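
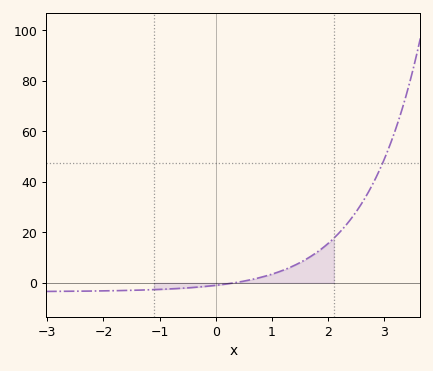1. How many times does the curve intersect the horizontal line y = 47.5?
1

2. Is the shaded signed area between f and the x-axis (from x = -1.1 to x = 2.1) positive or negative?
positive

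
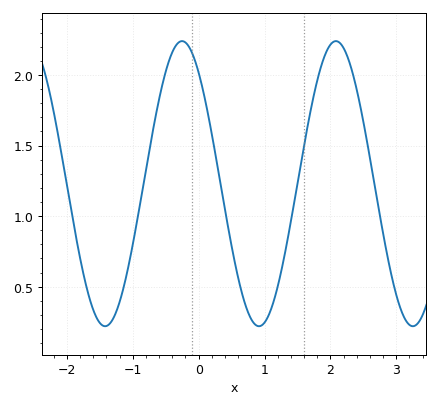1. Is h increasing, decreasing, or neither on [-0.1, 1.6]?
neither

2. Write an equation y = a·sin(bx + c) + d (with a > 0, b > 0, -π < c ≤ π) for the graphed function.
y = 1.01sin(2.7x + 2.2) + 1.23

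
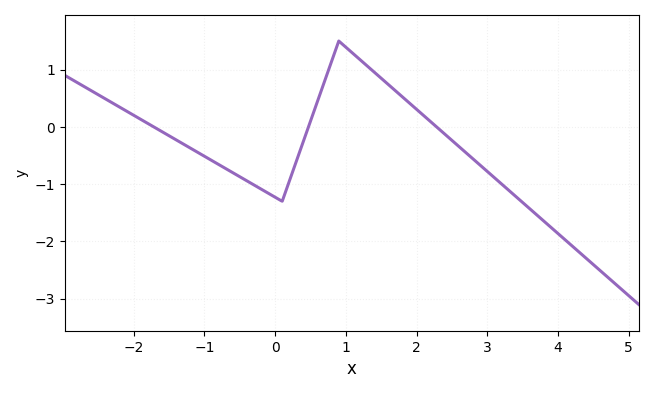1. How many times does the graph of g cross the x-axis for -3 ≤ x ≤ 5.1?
3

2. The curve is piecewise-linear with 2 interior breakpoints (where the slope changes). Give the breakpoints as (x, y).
(0.1, -1.3); (0.9, 1.5)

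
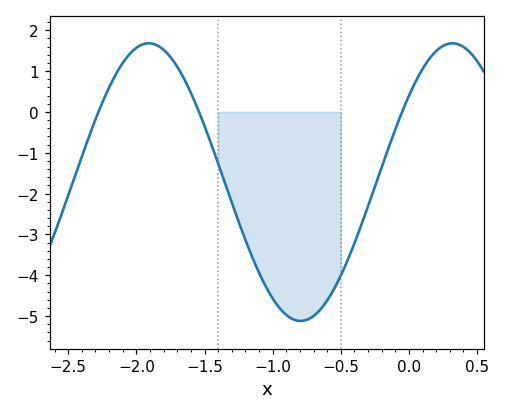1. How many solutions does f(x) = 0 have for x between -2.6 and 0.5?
3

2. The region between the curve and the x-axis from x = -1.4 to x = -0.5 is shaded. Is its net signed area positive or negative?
negative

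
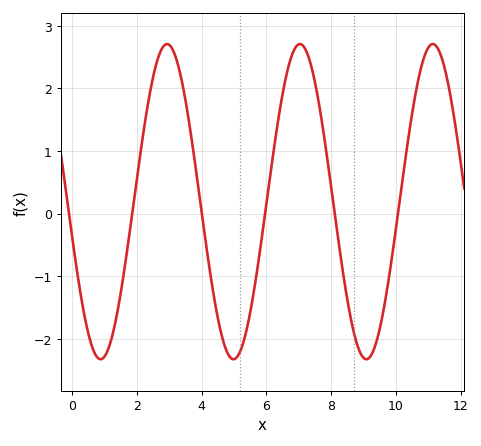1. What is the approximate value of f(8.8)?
-2.09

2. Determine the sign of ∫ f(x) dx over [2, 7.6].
positive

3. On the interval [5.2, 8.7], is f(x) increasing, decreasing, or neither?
neither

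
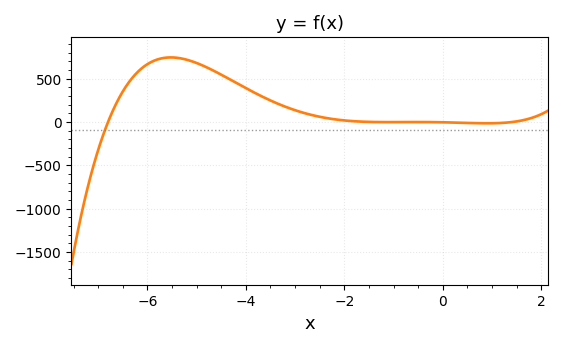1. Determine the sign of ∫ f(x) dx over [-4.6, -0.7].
positive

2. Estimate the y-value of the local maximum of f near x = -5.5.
750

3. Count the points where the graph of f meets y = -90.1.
1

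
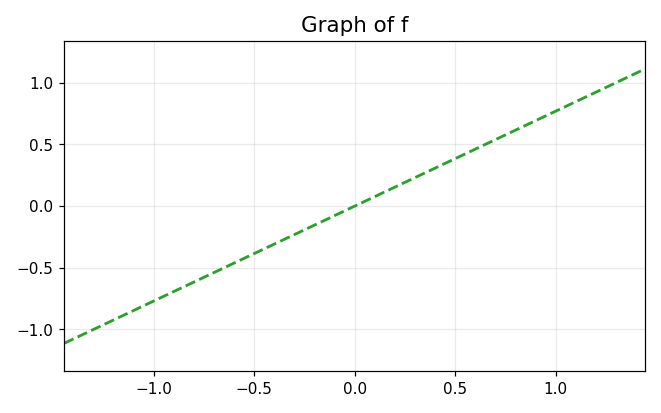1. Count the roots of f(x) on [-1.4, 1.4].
1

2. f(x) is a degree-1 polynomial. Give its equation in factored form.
y = 0.77(x - 0)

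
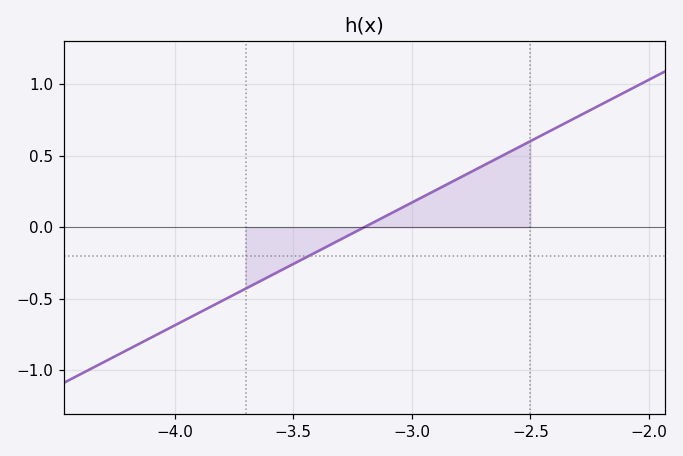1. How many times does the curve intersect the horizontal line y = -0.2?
1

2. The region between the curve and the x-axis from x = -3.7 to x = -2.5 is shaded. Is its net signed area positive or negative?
positive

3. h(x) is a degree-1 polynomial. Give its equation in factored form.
y = 0.86(x + 3.2)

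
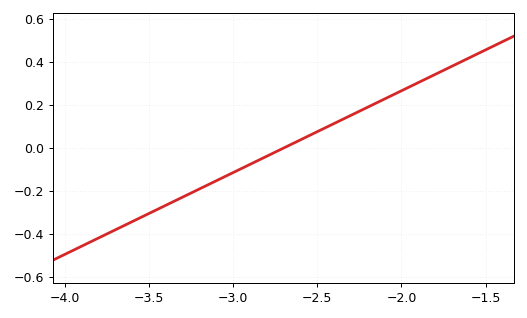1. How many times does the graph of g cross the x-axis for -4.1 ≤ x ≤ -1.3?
1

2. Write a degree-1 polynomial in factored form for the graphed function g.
y = 0.38(x + 2.7)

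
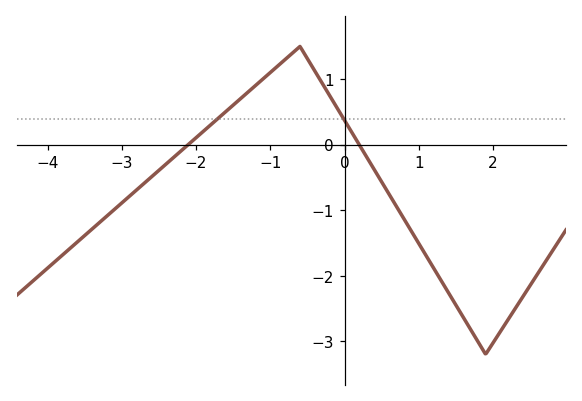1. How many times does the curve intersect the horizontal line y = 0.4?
2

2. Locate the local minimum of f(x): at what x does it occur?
1.9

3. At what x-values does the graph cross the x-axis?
-2.11, 0.198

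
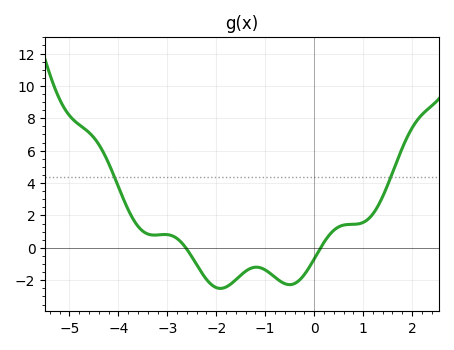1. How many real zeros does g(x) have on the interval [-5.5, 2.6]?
2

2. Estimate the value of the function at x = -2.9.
0.8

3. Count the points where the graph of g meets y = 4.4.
2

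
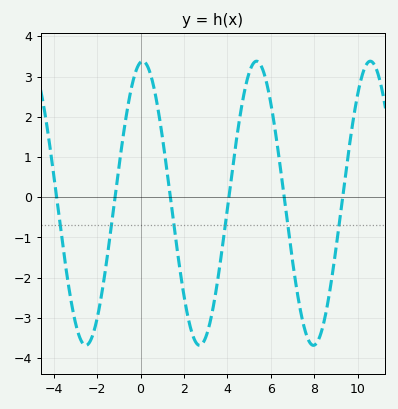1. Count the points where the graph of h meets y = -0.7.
6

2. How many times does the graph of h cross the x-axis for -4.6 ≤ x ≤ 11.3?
6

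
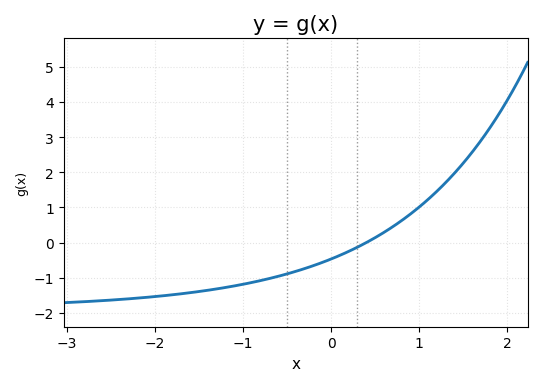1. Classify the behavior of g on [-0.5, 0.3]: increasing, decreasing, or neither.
increasing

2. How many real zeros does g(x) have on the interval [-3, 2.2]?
1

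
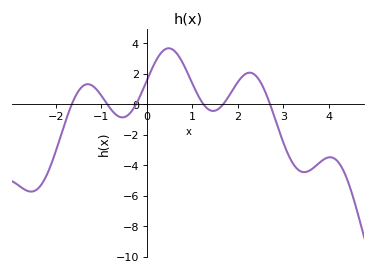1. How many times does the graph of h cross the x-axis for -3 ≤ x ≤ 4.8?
6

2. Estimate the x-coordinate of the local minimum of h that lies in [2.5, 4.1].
3.4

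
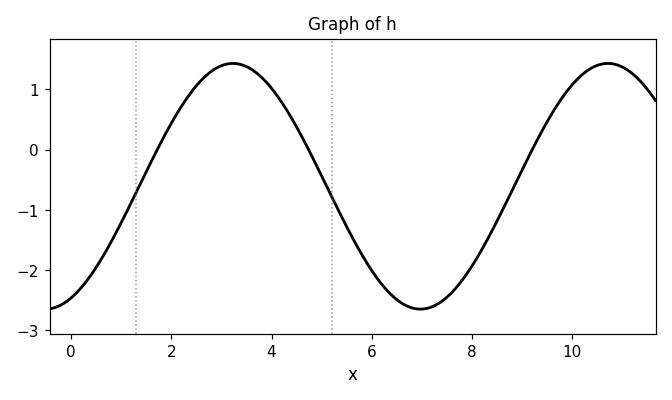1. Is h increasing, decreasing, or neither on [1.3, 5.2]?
neither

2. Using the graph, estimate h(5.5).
-1.3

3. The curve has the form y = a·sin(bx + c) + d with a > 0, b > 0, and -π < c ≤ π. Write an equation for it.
y = 2.04sin(0.84x - 1.1) - 0.61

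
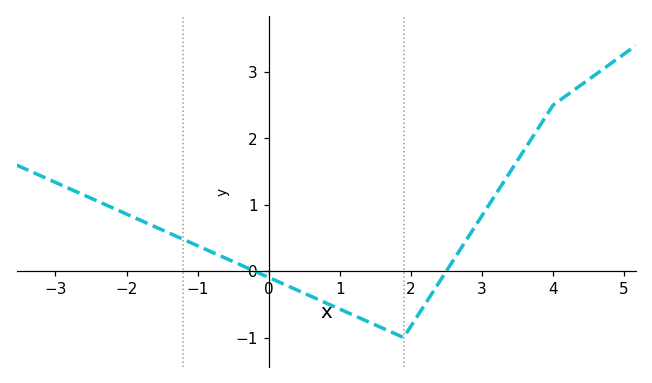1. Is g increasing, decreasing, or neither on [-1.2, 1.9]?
decreasing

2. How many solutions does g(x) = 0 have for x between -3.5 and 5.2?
2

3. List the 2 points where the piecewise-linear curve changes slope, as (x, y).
(1.9, -1); (4, 2.5)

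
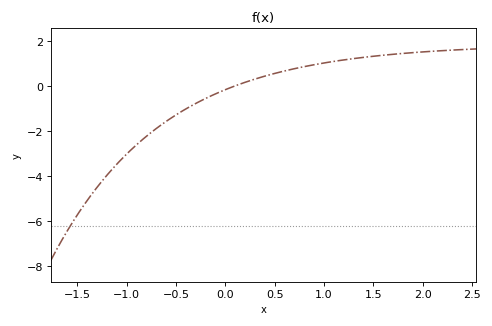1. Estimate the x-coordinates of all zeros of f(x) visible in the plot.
0.1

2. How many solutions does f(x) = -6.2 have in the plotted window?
1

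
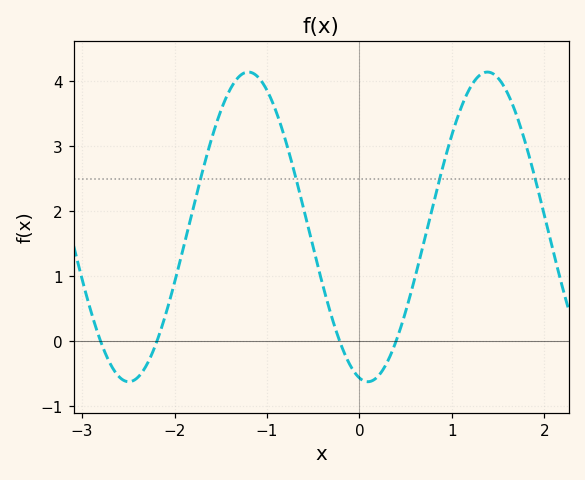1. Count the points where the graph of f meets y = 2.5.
4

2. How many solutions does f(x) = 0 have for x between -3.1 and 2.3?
4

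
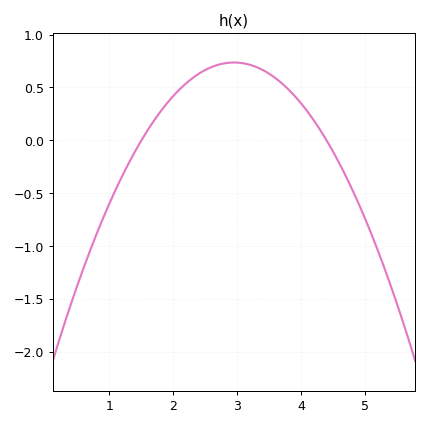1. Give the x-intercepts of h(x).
1.5, 4.4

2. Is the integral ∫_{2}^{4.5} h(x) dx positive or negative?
positive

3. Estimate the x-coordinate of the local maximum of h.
3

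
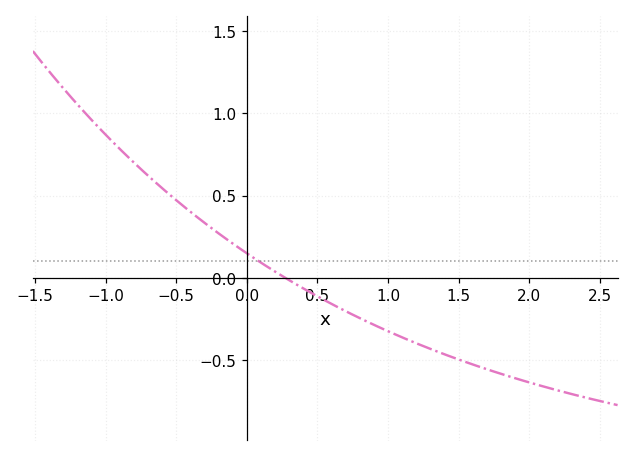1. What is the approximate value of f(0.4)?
-0.063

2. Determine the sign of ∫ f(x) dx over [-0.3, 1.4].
negative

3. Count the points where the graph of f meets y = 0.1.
1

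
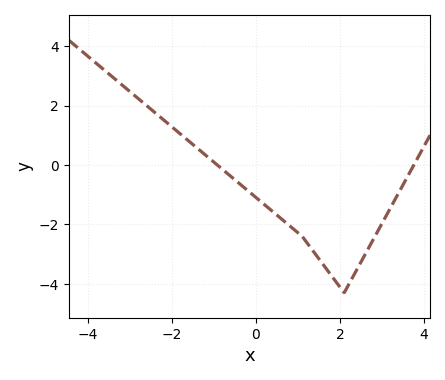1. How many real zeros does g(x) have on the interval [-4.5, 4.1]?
2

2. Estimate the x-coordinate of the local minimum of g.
2.2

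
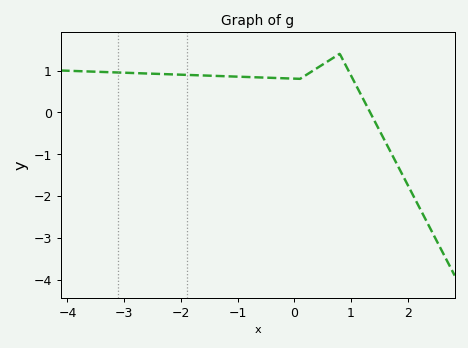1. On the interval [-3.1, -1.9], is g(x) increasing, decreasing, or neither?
decreasing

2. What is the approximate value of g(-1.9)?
0.895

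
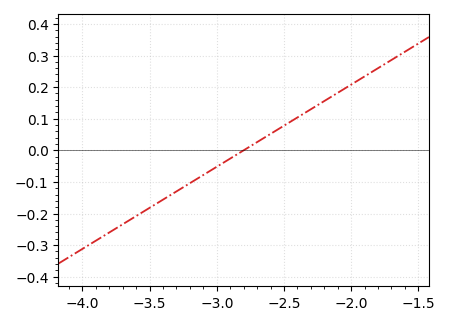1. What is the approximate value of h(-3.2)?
-0.104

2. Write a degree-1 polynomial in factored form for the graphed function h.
y = 0.26(x + 2.8)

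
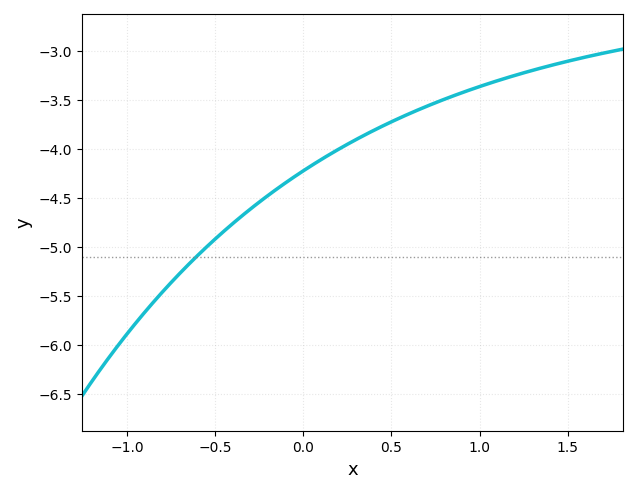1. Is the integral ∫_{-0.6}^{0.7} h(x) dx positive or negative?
negative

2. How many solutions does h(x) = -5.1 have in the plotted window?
1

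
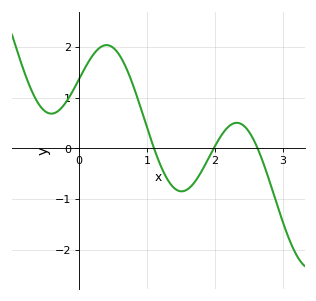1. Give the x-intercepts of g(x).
1.1, 2, 2.6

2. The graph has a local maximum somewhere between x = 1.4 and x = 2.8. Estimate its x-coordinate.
2.3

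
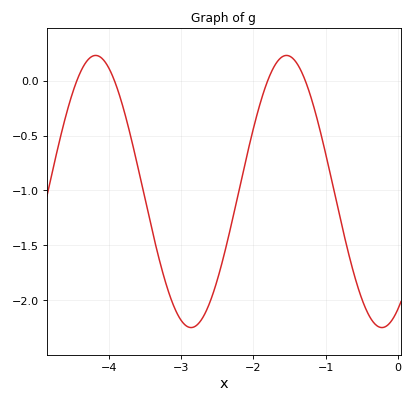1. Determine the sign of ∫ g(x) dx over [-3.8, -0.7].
negative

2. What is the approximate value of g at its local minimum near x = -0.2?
-2.25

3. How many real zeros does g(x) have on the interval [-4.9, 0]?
4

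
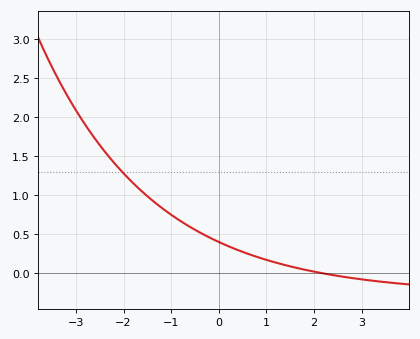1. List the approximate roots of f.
2.2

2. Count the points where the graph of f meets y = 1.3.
1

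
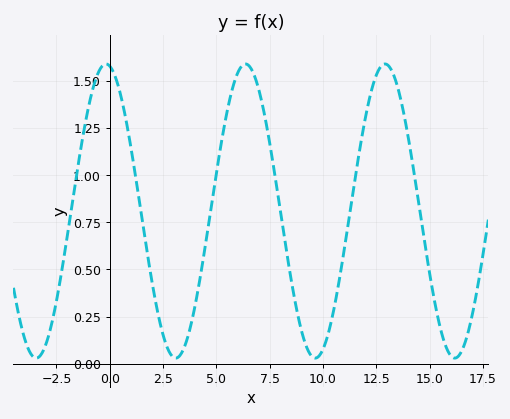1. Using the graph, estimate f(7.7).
1.04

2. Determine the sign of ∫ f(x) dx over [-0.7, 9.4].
positive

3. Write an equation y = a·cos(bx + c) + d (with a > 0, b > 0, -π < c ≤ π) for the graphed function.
y = 0.78cos(0.96x + 0.17) + 0.81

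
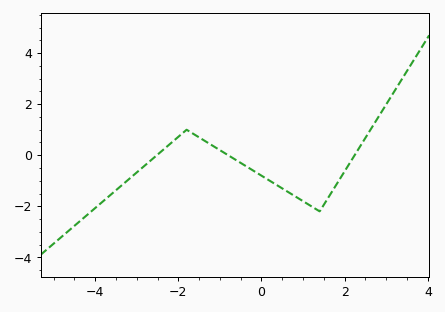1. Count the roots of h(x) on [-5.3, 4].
3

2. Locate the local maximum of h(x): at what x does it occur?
-1.8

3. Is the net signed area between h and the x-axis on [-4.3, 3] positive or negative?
negative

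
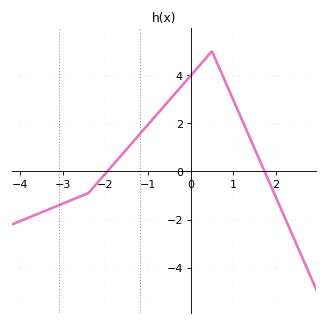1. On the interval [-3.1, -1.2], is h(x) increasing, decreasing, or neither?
increasing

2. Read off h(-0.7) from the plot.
2.56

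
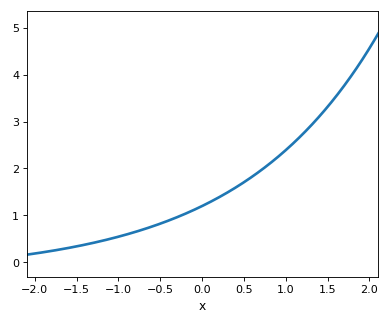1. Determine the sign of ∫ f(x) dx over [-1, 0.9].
positive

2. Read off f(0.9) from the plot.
2.24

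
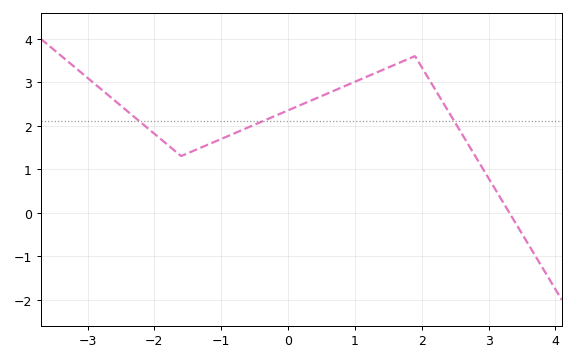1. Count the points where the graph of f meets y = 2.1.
3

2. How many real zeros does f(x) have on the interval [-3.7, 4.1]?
1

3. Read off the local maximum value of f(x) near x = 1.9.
3.6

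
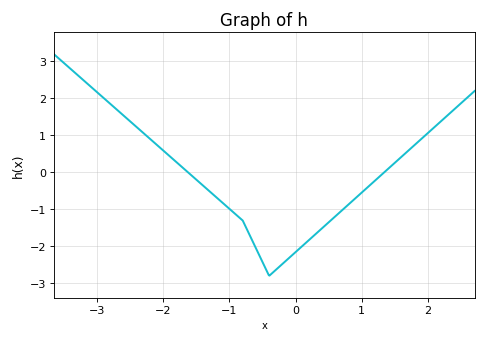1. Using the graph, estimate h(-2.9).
2.01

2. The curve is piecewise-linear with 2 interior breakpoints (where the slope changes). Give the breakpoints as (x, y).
(-0.8, -1.3); (-0.4, -2.8)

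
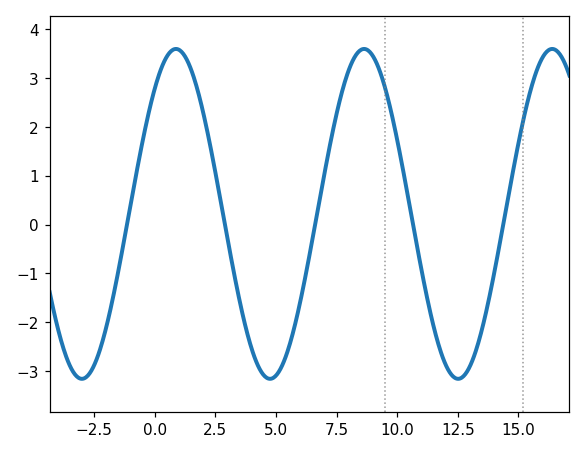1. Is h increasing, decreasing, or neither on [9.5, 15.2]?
neither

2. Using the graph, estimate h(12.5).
-3.2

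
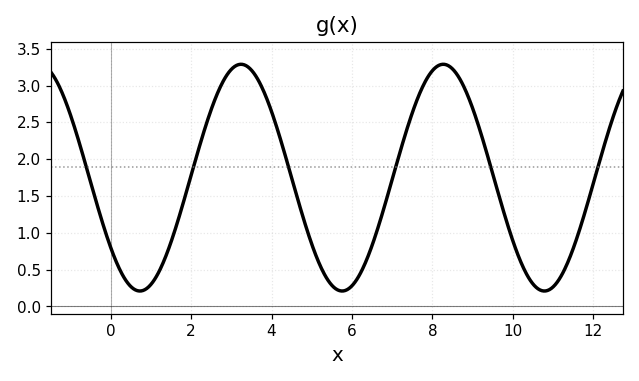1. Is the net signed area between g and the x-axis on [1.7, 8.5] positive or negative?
positive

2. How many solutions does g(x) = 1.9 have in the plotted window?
6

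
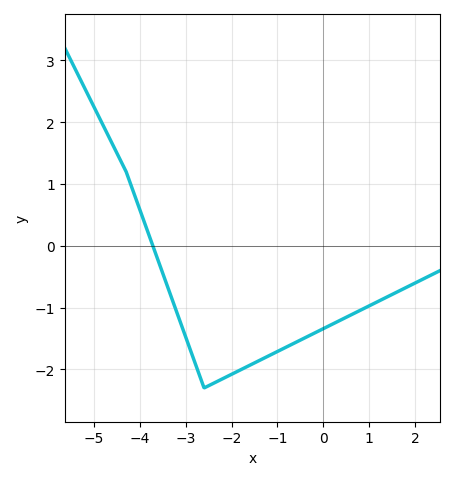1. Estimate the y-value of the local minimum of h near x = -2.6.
-2.3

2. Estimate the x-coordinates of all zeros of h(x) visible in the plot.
-3.8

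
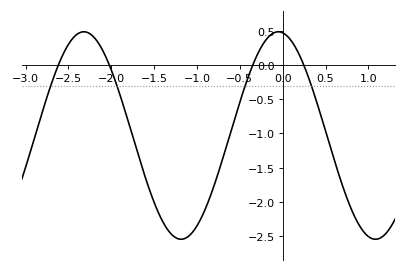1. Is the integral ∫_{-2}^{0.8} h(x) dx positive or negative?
negative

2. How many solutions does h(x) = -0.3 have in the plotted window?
4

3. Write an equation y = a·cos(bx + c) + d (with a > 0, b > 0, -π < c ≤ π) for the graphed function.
y = 1.52cos(2.8x + 0.14) - 1.03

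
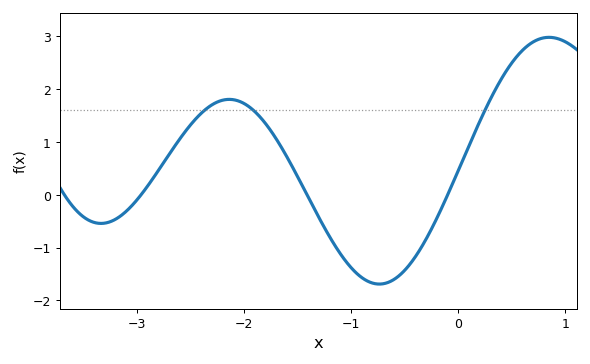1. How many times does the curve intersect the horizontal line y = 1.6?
3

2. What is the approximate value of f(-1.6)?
0.714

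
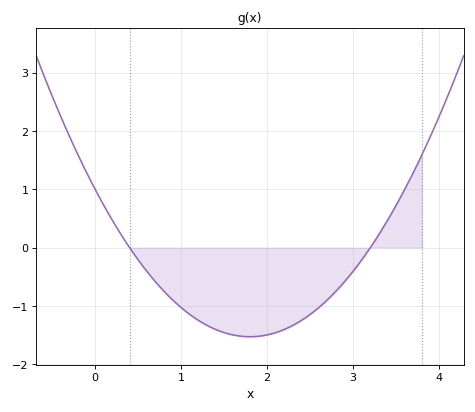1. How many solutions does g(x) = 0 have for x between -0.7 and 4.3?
2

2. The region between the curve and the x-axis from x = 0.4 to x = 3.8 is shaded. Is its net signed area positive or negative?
negative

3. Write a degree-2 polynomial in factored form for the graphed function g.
y = 0.78(x - 0.4)(x - 3.2)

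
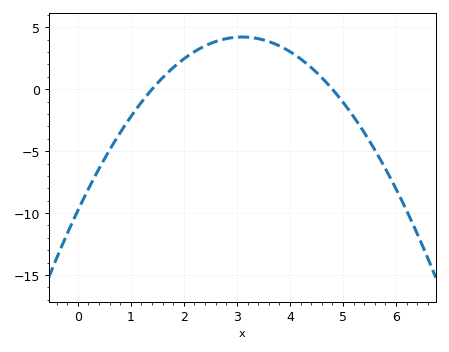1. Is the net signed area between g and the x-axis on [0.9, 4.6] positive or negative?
positive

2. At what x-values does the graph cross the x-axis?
1.4, 4.8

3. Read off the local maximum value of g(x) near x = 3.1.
4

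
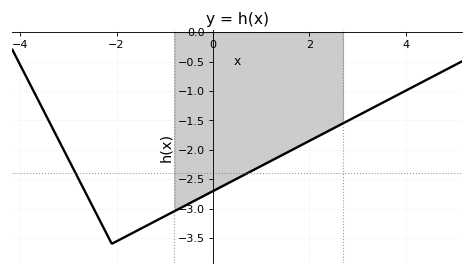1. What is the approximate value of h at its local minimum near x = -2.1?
-3.6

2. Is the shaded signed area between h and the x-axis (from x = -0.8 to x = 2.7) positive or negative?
negative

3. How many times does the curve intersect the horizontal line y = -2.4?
2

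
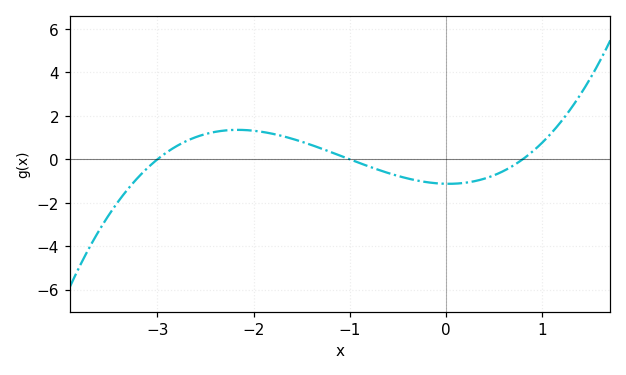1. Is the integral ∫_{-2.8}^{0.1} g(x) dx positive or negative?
positive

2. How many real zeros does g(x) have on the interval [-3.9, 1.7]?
3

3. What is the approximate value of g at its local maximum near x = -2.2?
1.36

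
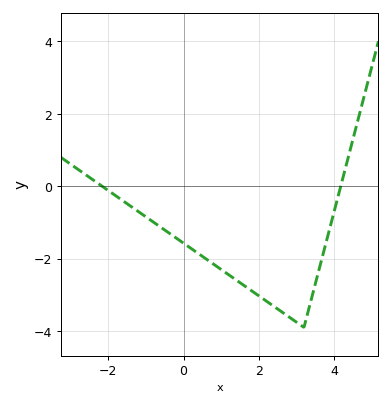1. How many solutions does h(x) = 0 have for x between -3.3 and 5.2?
2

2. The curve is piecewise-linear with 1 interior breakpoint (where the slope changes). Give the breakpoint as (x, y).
(3.2, -3.9)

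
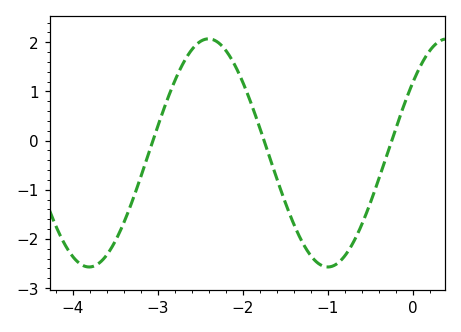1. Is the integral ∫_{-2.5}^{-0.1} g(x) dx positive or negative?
negative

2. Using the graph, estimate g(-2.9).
0.772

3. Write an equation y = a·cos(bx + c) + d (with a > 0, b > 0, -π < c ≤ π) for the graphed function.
y = 2.32cos(2.24x - 0.902) - 0.25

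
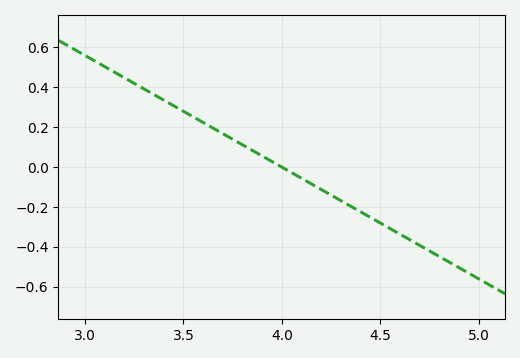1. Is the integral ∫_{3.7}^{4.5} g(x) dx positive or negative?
negative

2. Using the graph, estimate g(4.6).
-0.34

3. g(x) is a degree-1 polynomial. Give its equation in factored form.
y = -0.56(x - 4)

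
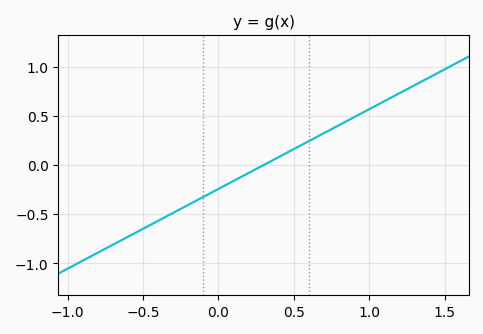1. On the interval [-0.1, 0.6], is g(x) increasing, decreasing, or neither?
increasing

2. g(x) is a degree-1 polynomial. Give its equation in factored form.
y = 0.81(x - 0.3)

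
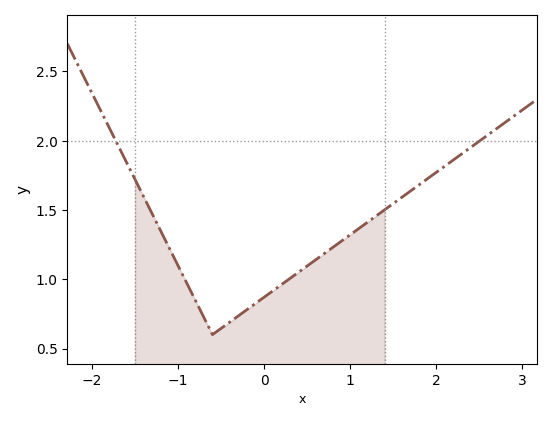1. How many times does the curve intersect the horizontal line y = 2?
2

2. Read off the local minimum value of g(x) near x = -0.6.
0.601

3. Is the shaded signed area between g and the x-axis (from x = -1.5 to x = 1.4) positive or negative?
positive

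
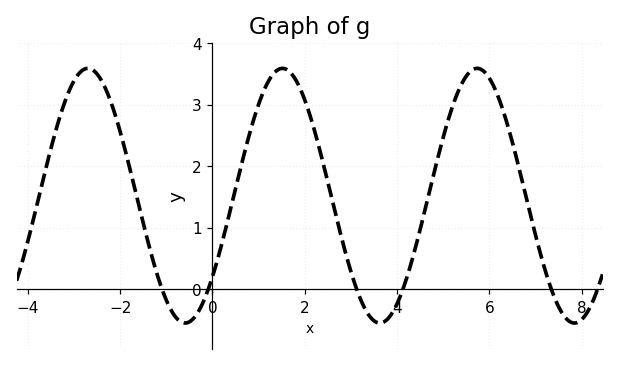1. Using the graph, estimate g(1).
3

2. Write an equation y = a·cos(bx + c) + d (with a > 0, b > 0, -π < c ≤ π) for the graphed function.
y = 2.07cos(1.49x - 2.26) + 1.52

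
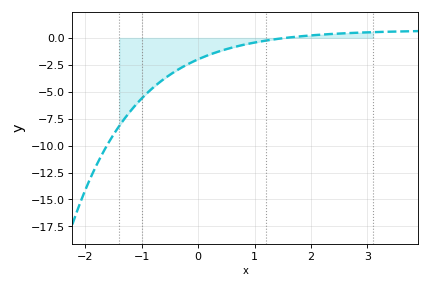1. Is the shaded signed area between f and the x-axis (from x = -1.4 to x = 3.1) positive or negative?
negative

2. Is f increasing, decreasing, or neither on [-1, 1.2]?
increasing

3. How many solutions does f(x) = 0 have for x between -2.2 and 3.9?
1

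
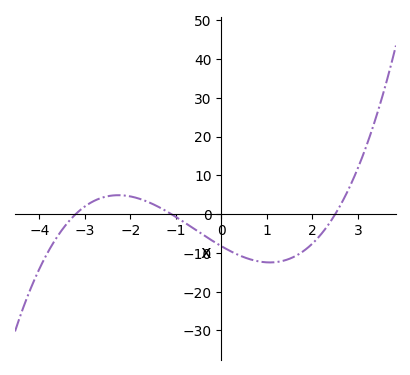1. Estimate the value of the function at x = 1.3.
-12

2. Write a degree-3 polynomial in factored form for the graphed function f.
y = 0.94(x + 3.2)(x + 1.1)(x - 2.5)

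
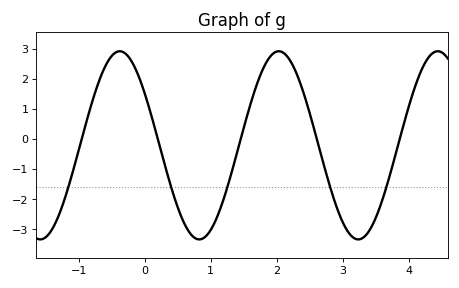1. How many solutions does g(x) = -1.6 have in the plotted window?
5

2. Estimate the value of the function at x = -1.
-0.392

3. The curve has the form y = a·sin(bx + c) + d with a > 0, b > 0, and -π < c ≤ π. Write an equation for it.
y = 3.12sin(2.61x + 2.55) - 0.21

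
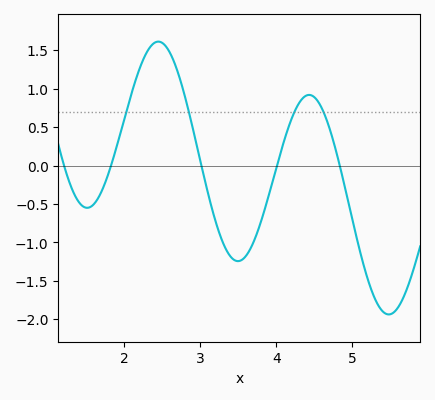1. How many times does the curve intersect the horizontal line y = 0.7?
4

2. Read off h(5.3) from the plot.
-1.75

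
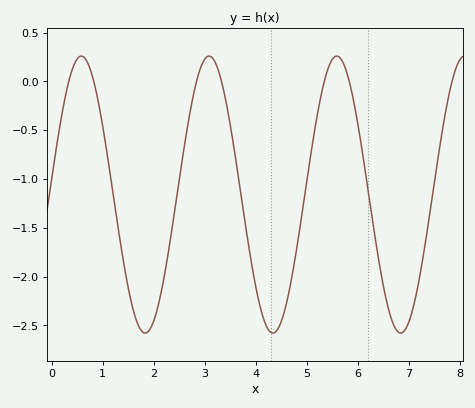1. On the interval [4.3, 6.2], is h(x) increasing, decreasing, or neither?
neither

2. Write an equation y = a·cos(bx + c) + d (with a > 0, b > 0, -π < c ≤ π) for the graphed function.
y = 1.42cos(2.5x - 1.5) - 1.16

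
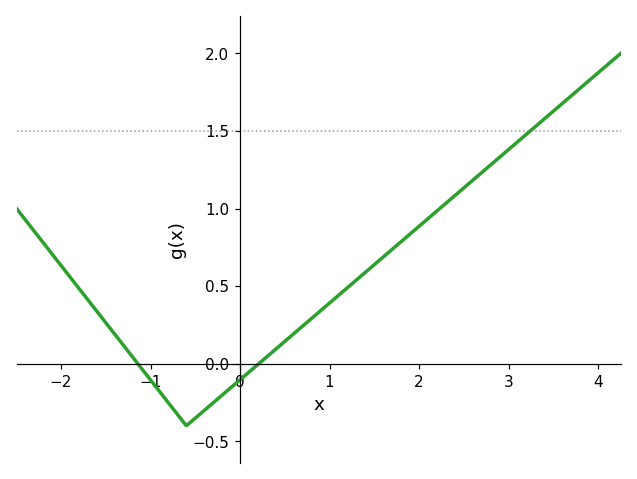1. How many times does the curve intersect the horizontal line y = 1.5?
1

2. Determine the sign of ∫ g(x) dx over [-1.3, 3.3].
positive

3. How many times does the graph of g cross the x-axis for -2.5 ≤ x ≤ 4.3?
2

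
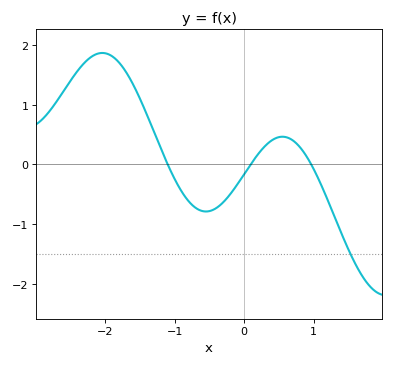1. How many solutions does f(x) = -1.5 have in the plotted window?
1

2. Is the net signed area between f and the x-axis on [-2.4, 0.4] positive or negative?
positive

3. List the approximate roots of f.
-1.1, 0.1, 1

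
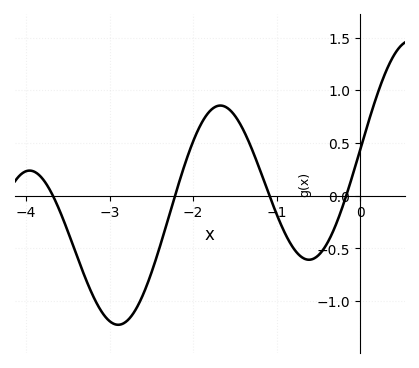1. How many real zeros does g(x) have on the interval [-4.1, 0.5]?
4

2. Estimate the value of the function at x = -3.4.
-0.552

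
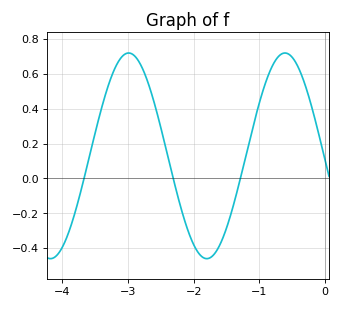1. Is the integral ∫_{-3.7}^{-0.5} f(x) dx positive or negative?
positive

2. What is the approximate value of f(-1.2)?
0.14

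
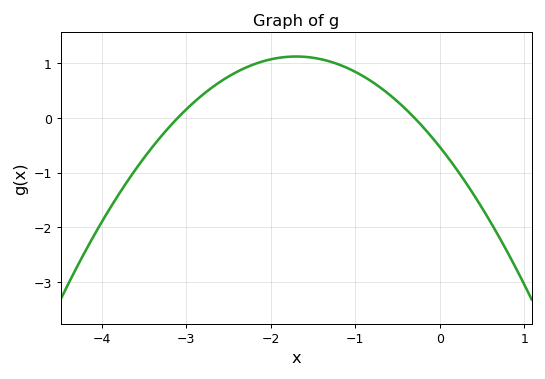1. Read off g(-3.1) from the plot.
0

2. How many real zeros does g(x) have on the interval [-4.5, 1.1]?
2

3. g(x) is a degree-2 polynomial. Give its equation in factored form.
y = -0.57(x + 3.1)(x + 0.3)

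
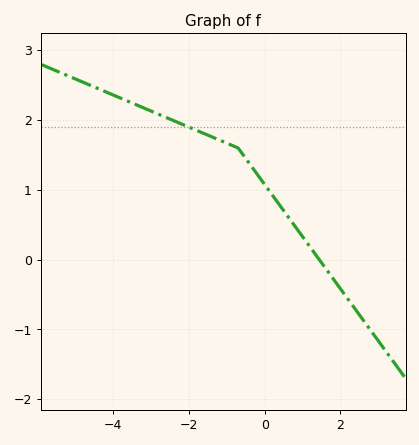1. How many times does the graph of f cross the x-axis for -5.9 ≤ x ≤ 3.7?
1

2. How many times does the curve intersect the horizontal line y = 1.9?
1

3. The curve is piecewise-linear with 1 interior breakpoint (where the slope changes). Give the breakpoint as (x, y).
(-0.7, 1.6)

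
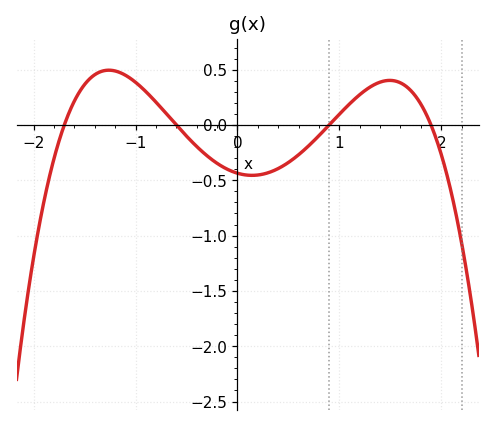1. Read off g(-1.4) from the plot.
0.45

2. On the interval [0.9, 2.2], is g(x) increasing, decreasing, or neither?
neither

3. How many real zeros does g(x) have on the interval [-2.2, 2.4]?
4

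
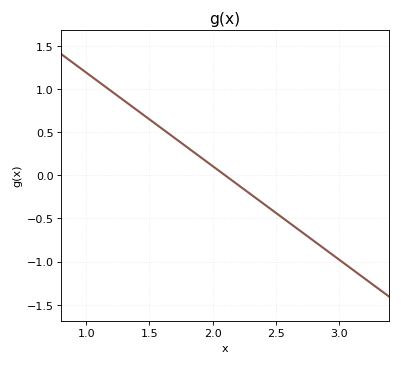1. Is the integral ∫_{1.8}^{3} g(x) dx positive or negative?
negative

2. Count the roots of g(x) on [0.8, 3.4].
1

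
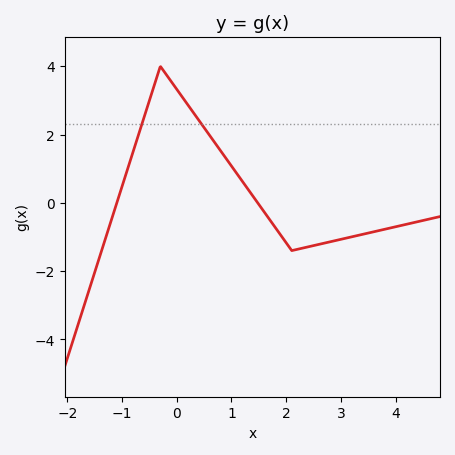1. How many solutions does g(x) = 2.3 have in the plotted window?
2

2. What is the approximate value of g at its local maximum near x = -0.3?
4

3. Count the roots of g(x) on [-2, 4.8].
2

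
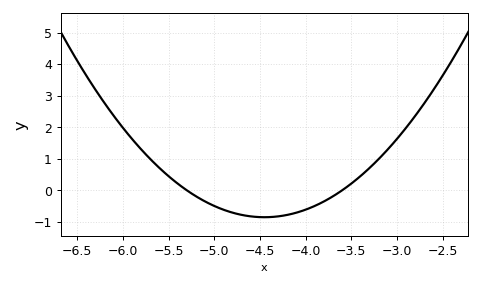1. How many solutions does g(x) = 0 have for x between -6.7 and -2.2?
2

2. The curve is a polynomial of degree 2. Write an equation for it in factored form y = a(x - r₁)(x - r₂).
y = 1.18(x + 5.3)(x + 3.6)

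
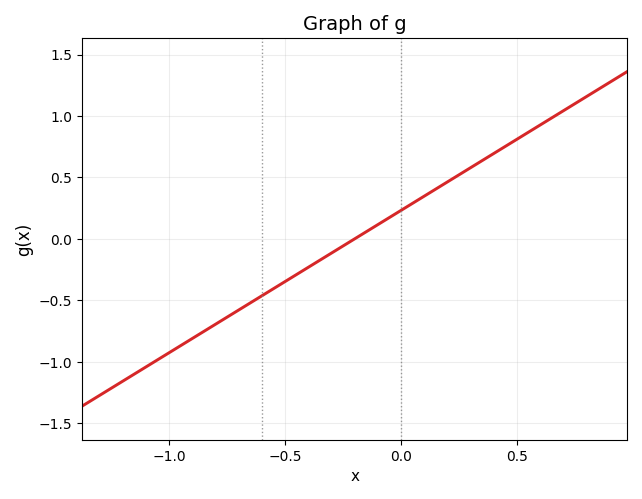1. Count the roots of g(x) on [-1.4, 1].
1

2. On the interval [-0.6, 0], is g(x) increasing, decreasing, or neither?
increasing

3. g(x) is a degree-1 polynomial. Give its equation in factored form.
y = 1.16(x + 0.2)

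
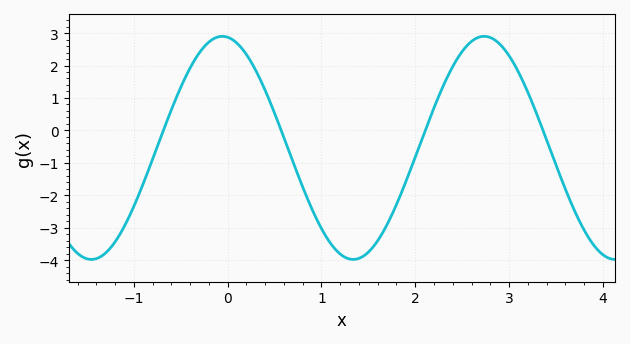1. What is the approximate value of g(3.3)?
0.473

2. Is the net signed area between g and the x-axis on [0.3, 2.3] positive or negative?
negative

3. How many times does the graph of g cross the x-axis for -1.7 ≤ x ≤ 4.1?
4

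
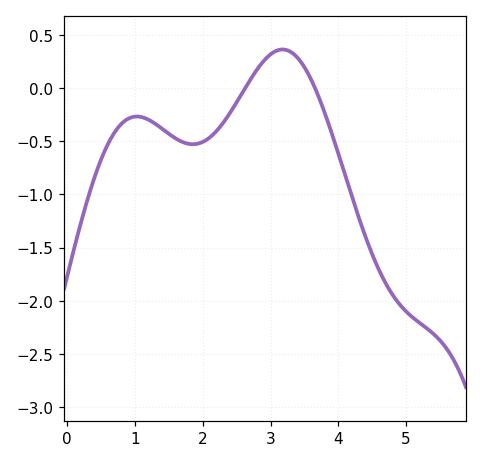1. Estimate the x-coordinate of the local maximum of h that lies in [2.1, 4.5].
3.2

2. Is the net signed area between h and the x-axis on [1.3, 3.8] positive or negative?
negative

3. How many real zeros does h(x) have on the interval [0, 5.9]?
2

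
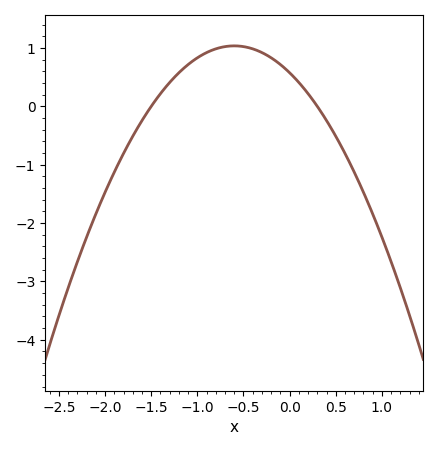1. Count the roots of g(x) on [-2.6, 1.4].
2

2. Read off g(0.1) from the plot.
0.41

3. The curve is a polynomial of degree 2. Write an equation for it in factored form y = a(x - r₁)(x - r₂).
y = -1.28(x + 1.5)(x - 0.3)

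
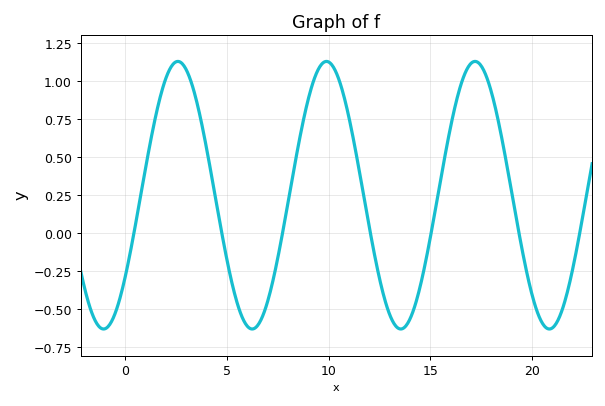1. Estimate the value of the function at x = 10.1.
1.1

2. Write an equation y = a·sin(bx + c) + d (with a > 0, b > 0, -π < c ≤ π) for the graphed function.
y = 0.88sin(0.86x - 0.65) + 0.25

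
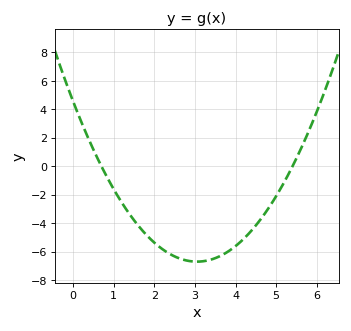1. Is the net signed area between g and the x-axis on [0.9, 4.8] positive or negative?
negative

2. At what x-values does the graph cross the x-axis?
0.7, 5.4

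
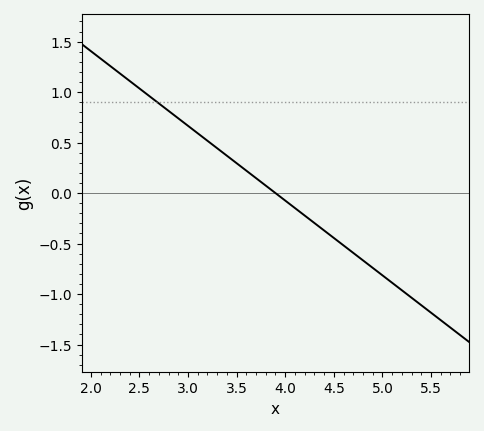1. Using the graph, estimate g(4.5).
-0.444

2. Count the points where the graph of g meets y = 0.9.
1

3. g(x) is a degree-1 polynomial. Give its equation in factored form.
y = -0.74(x - 3.9)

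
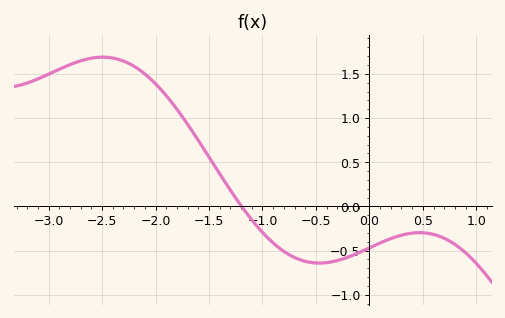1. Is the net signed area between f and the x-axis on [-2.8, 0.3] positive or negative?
positive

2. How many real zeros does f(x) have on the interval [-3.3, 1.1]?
1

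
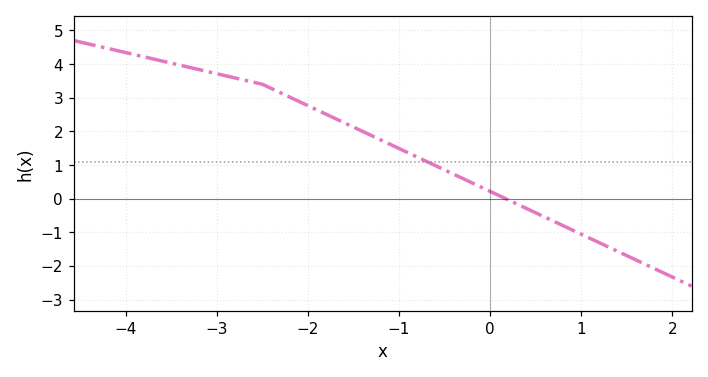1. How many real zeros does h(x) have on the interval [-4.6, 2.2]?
1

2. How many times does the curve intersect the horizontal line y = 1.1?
1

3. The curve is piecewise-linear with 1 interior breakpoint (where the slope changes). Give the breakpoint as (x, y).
(-2.5, 3.4)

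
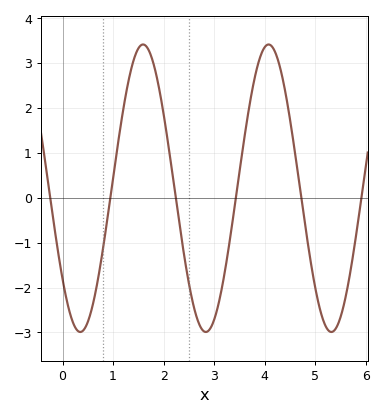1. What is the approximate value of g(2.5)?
-1.91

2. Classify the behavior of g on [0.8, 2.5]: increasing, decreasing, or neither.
neither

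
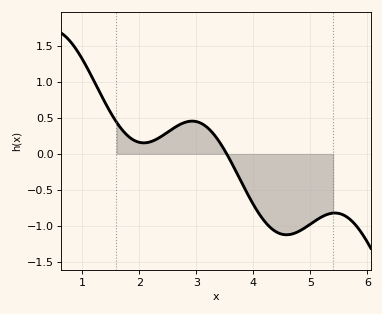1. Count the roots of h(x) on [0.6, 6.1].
1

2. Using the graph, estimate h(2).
0.161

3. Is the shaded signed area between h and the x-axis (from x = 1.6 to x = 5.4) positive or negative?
negative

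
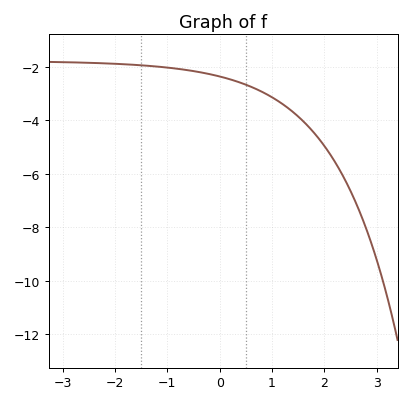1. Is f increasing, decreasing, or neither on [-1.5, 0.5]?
decreasing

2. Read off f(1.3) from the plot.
-3.6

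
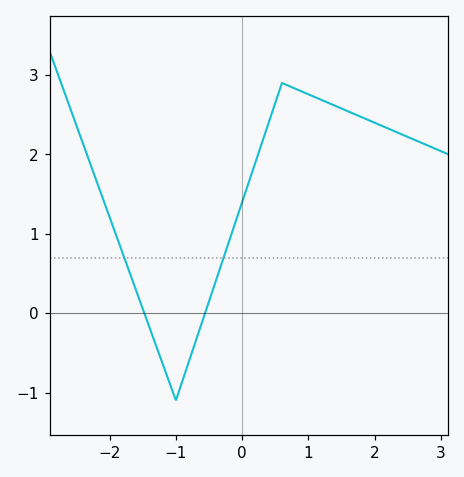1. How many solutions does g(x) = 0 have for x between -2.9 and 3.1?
2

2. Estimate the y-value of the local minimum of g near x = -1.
-1.1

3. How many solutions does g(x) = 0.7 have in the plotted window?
2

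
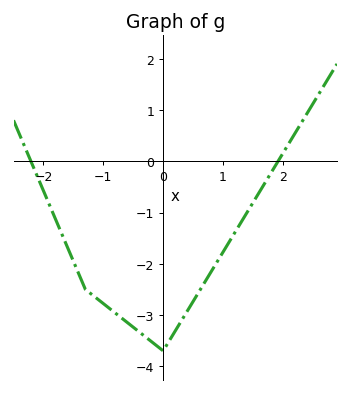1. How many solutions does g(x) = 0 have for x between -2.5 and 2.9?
2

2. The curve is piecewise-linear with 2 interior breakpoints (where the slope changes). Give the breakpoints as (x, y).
(-1.3, -2.5); (0, -3.7)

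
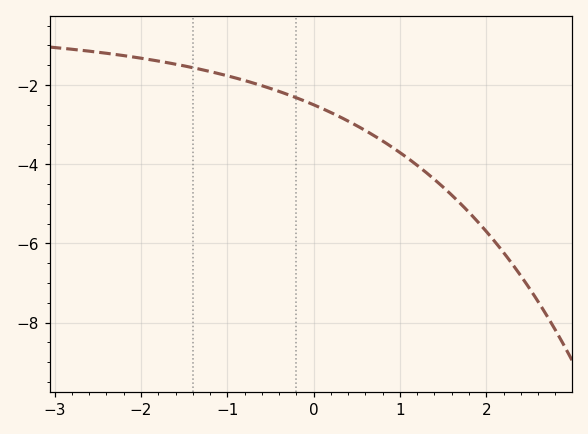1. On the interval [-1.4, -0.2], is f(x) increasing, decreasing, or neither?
decreasing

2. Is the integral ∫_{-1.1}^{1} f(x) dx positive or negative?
negative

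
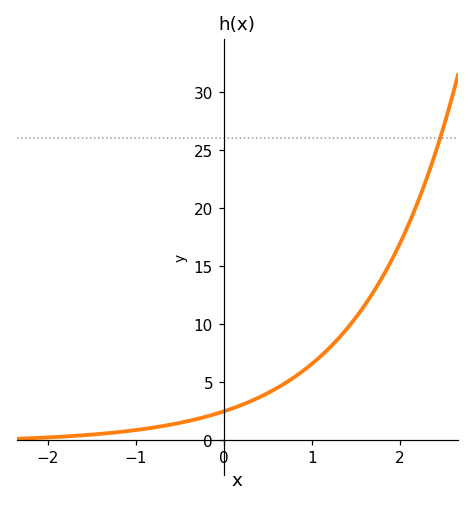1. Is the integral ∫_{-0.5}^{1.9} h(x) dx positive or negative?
positive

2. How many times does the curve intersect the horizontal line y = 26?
1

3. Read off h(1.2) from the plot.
7.9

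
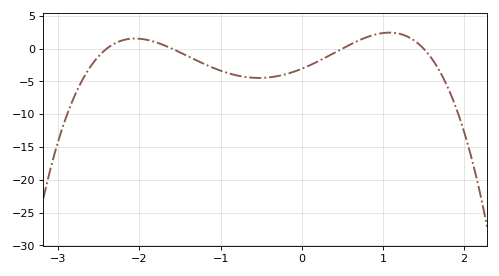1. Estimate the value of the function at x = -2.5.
-1.16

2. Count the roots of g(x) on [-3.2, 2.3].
4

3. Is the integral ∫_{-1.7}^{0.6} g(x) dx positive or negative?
negative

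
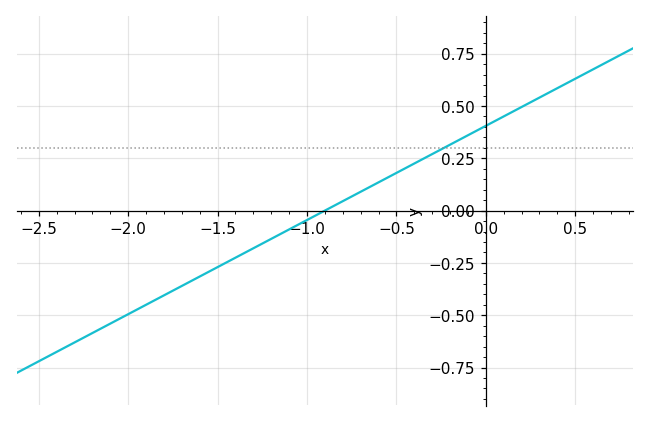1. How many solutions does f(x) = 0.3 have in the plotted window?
1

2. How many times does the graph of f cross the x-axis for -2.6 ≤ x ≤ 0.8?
1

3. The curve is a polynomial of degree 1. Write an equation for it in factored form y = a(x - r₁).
y = 0.45(x + 0.9)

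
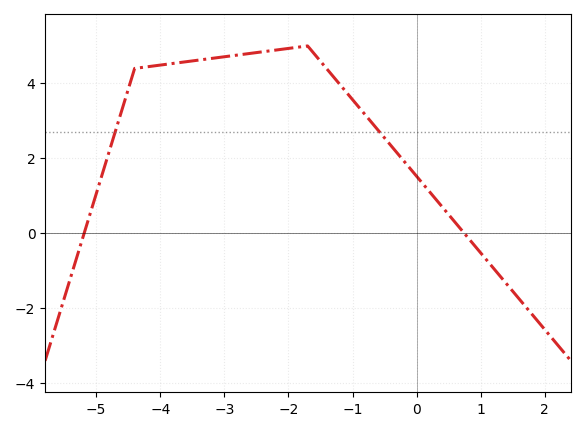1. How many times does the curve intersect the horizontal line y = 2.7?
2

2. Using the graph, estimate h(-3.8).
4.53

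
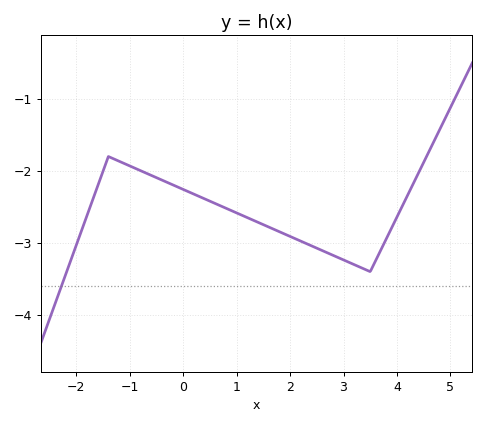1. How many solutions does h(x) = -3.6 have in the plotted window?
1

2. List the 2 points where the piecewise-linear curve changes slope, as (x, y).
(-1.4, -1.8); (3.5, -3.4)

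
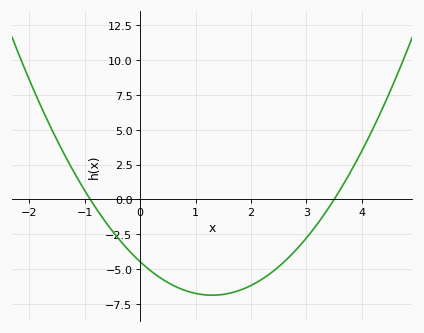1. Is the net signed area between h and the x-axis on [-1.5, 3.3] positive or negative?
negative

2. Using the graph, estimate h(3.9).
2.73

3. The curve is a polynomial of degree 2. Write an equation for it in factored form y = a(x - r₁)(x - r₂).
y = 1.42(x + 0.9)(x - 3.5)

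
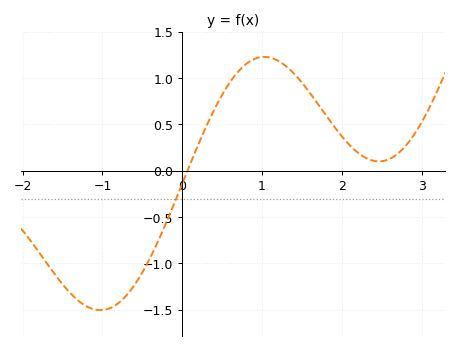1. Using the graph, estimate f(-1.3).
-1.4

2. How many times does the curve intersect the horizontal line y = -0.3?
1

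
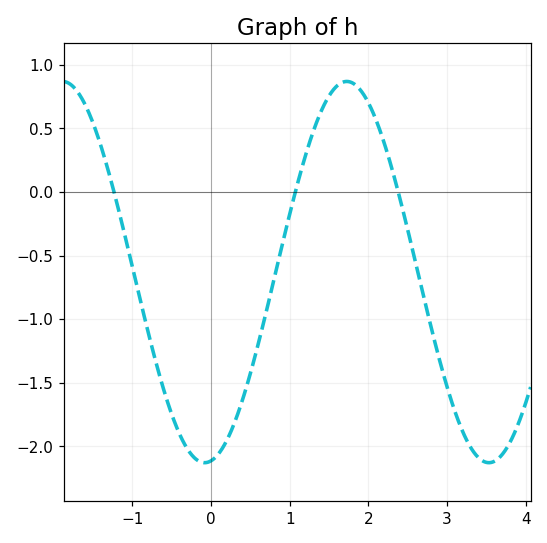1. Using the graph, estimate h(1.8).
0.85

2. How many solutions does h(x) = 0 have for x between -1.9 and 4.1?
3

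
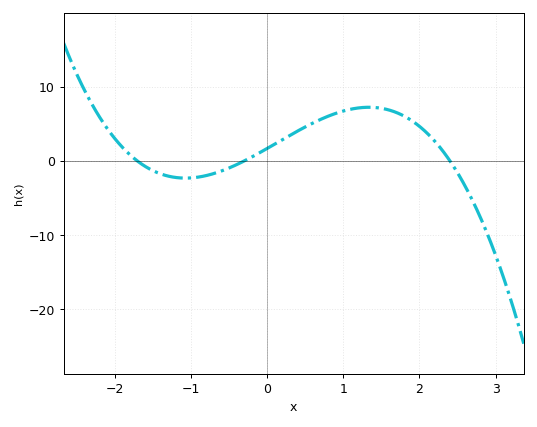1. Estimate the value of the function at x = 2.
5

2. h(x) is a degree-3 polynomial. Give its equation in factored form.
y = -1.37(x + 1.7)(x + 0.3)(x - 2.4)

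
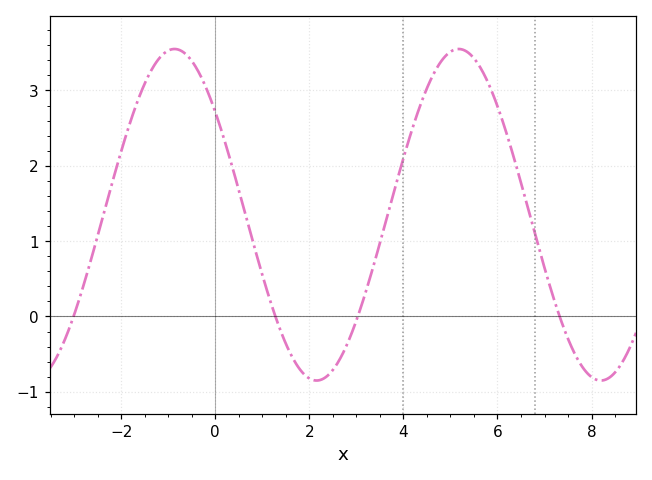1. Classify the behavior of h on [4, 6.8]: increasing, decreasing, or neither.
neither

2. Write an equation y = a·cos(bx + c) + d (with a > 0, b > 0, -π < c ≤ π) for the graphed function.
y = 2.2cos(1x + 0.9) + 1.35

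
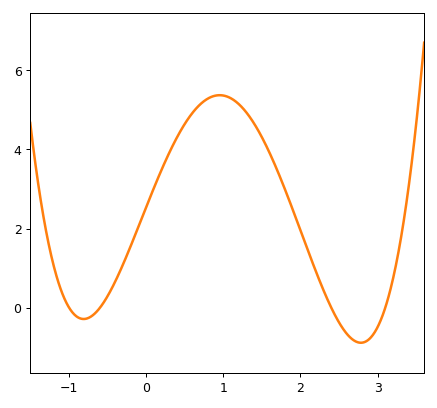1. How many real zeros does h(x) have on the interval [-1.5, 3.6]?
4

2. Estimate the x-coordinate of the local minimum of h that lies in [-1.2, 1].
-0.8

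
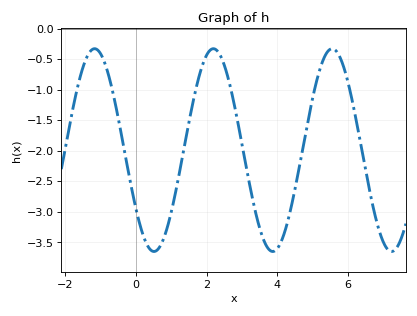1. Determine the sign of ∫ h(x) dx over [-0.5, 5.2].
negative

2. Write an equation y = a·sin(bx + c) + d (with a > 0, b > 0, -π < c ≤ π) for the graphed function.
y = 1.66sin(1.87x - 2.53) - 1.99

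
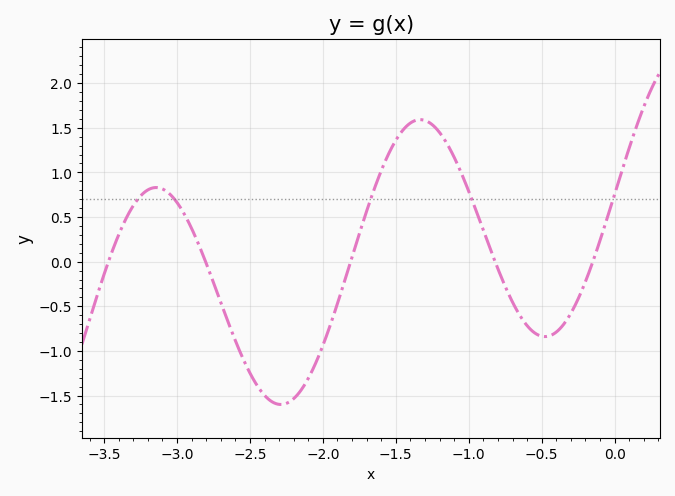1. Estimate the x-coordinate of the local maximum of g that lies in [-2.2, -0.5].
-1.3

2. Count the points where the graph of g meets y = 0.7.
5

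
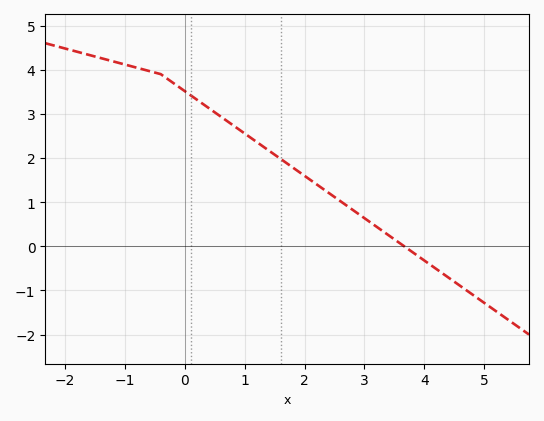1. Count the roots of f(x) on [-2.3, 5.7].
1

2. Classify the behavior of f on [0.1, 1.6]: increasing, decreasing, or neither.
decreasing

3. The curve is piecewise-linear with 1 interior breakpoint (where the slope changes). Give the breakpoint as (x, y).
(-0.4, 3.9)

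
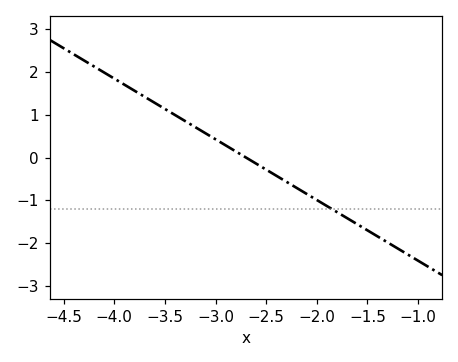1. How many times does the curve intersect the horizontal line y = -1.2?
1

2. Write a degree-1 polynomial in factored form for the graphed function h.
y = -1.42(x + 2.7)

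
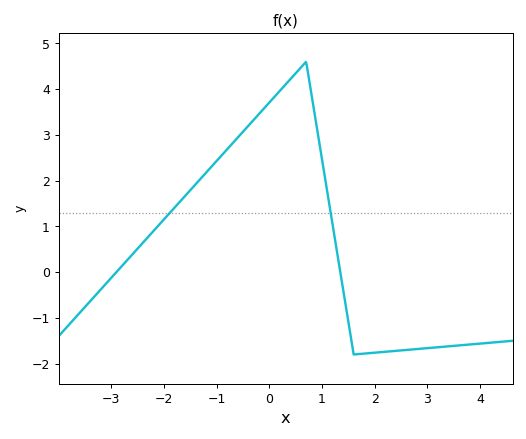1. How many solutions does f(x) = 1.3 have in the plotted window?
2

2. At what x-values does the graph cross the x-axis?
-2.8, 1.4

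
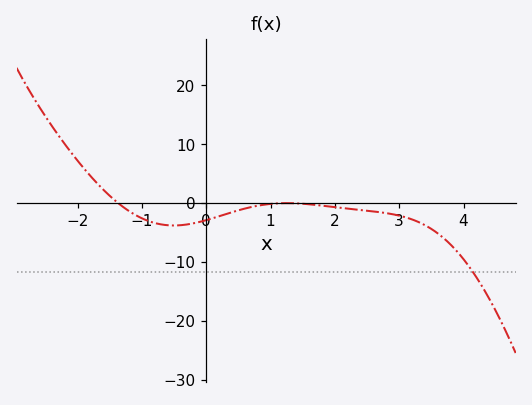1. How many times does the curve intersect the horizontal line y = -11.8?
1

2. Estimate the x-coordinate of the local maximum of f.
1.2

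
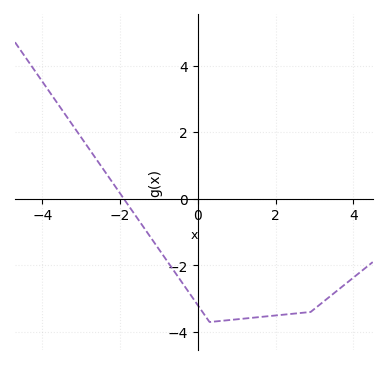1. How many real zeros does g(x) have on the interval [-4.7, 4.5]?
1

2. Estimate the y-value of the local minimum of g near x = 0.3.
-3.7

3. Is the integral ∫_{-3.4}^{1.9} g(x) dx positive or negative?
negative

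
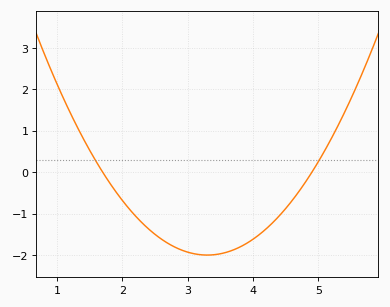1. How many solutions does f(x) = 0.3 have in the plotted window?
2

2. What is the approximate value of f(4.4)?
-1.05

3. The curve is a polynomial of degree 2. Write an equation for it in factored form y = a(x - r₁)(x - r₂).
y = 0.78(x - 1.7)(x - 4.9)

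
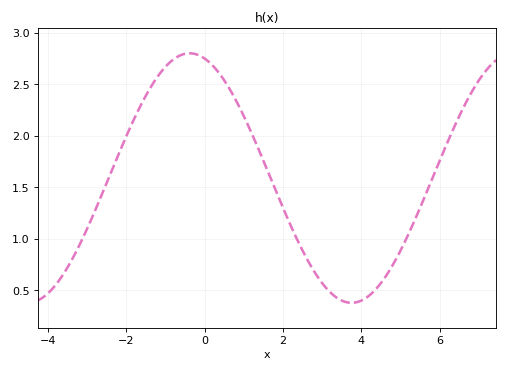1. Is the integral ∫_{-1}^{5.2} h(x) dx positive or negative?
positive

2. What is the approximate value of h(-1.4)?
2.45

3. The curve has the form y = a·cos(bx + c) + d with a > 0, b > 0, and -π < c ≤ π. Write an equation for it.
y = 1.21cos(0.76x + 0.29) + 1.59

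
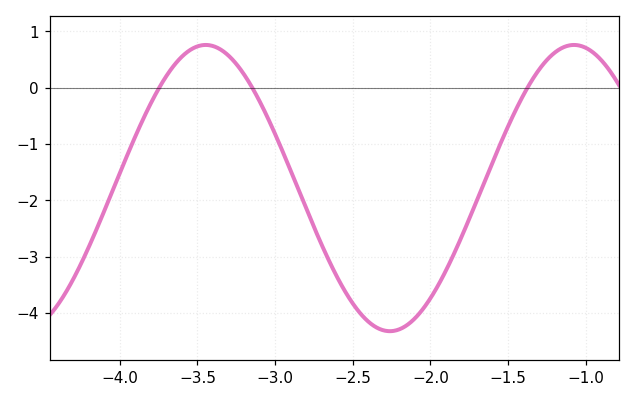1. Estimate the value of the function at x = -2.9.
-1.5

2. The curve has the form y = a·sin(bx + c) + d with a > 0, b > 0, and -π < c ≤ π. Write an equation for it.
y = 2.54sin(2.6x - 1.9) - 1.78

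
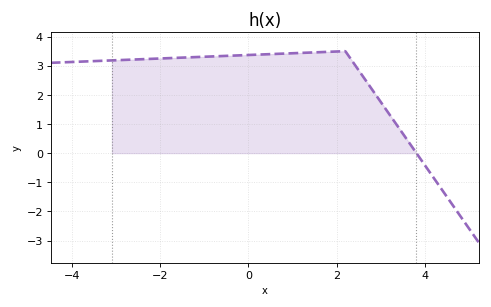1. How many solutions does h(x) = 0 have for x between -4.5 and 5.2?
1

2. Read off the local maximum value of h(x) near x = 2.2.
3.5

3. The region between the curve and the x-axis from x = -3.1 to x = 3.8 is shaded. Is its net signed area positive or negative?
positive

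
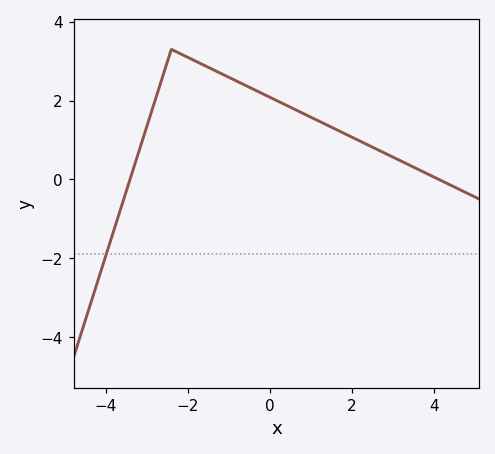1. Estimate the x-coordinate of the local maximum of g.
-2.4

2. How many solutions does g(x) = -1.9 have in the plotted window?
1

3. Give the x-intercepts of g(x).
-3.41, 4.13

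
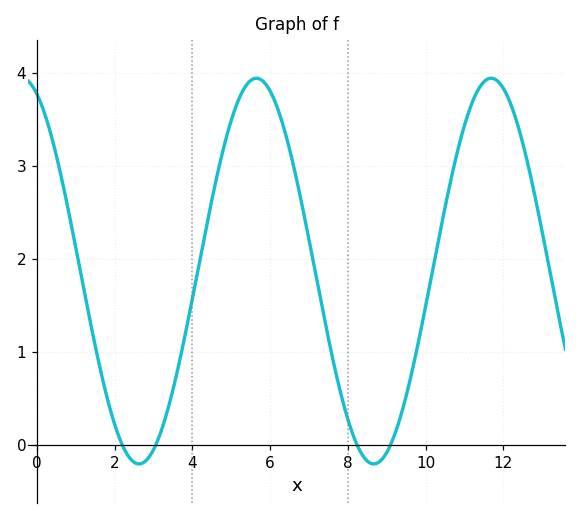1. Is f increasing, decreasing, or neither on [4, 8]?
neither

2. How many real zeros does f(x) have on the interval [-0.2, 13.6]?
4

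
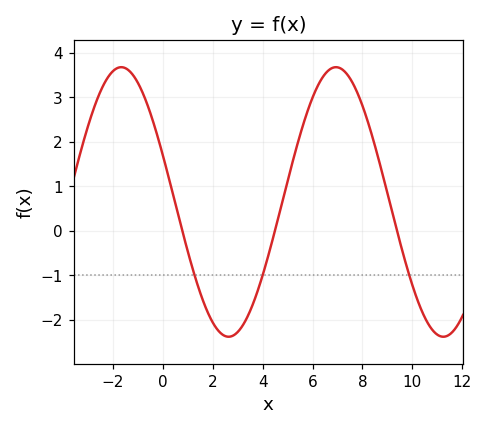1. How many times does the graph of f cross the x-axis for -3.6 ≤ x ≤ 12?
3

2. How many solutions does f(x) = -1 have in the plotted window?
3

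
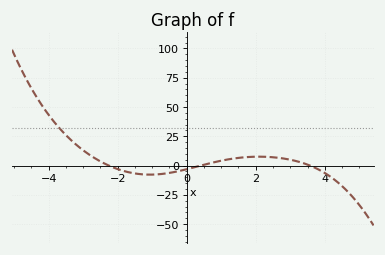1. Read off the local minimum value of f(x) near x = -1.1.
-7.72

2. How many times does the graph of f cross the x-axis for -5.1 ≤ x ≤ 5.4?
3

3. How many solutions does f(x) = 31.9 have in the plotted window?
1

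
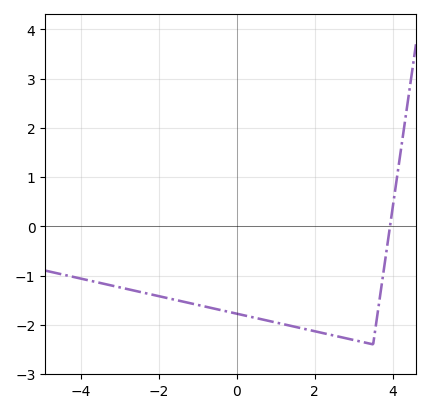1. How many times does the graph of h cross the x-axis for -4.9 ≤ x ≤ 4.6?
1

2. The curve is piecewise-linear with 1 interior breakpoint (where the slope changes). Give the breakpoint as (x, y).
(3.5, -2.4)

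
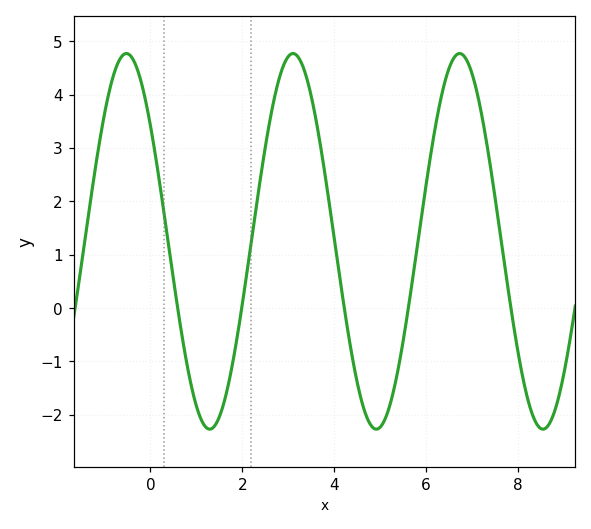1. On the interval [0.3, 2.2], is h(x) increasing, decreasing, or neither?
neither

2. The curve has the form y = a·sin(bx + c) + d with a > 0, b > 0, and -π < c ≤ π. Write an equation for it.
y = 3.52sin(1.73x + 2.48) + 1.25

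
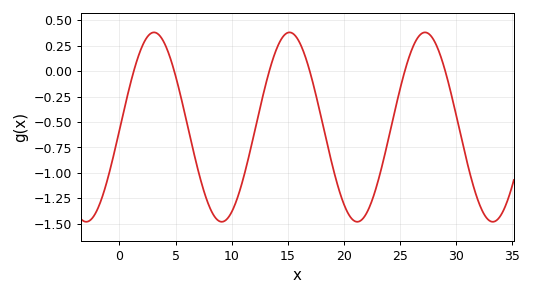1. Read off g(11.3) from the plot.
-0.944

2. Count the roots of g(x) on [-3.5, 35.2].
6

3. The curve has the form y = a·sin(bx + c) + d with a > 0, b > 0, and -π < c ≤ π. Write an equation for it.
y = 0.93sin(0.52x - 0.03) - 0.55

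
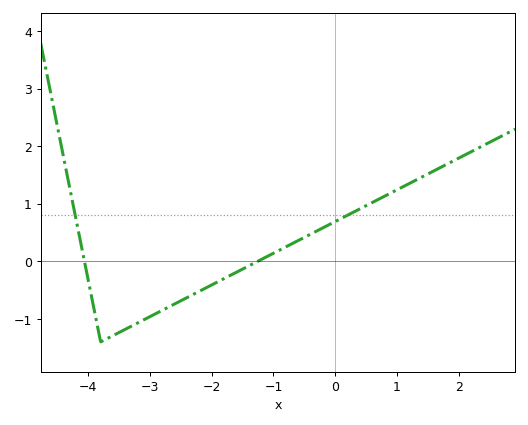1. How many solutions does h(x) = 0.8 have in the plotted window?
2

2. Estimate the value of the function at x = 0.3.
0.9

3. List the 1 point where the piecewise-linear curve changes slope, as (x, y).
(-3.8, -1.4)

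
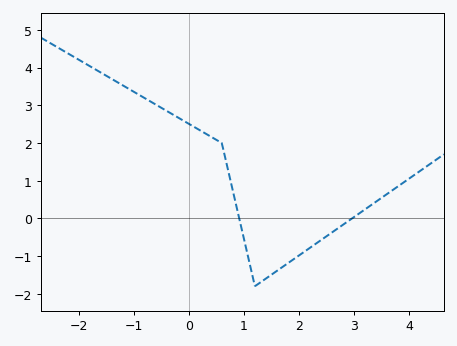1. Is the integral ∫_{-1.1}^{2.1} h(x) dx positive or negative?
positive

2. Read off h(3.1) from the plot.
0.1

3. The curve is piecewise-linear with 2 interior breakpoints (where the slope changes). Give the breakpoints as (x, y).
(0.6, 2); (1.2, -1.8)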